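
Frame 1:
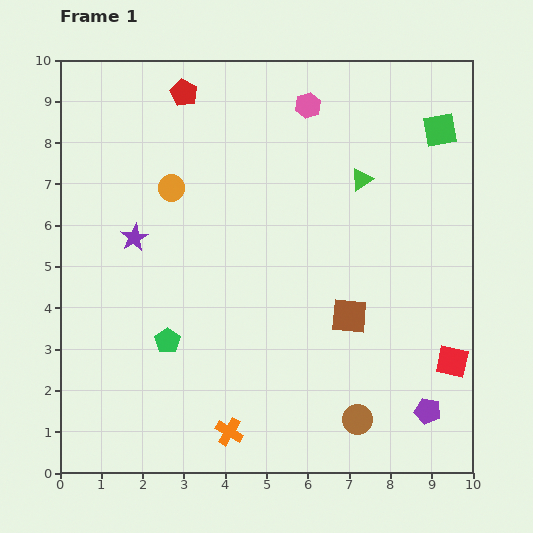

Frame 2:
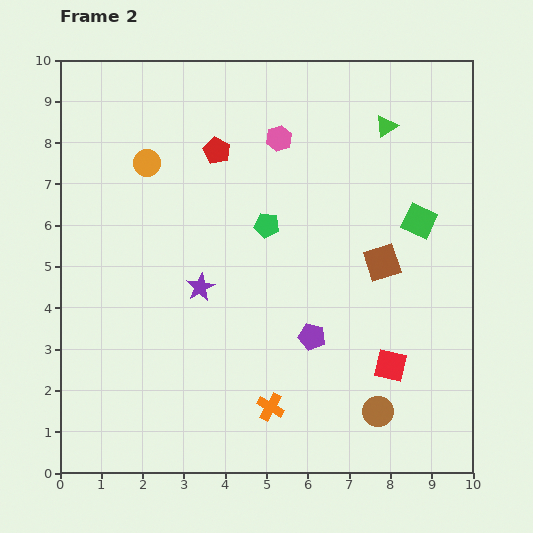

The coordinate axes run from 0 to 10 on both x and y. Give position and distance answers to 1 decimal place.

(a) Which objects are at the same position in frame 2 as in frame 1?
none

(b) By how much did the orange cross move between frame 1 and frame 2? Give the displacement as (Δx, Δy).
(1.0, 0.6)

The orange cross was at (4.1, 1.0) in frame 1 and (5.1, 1.6) in frame 2.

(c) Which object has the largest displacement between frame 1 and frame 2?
the green pentagon

(moved 3.7; next 3.3)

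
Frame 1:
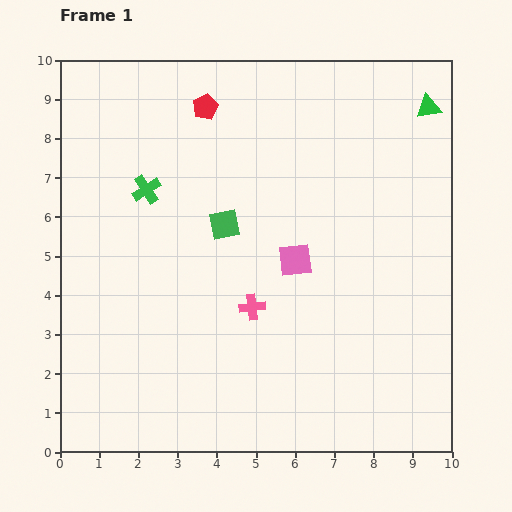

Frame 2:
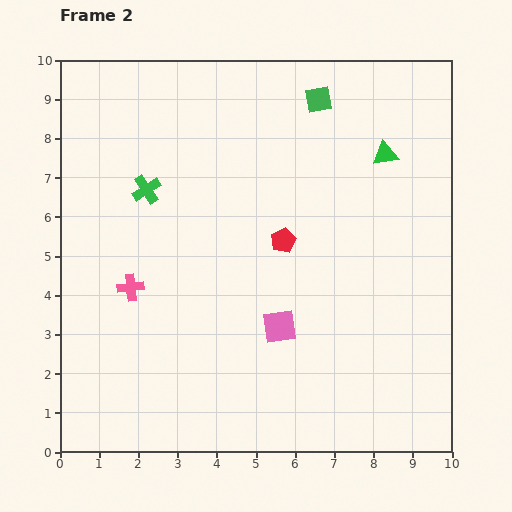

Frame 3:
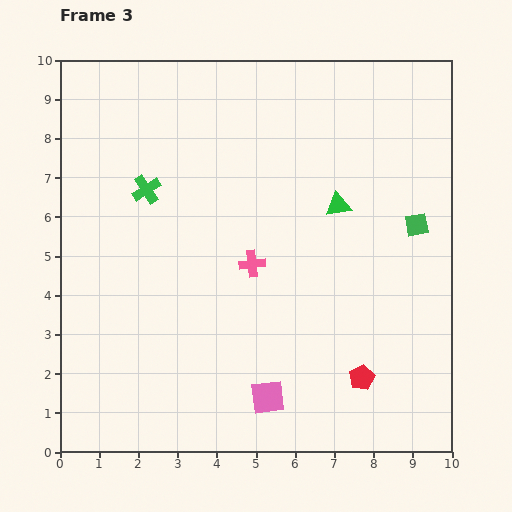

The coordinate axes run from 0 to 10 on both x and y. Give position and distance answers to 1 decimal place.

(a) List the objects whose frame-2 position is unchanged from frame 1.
the green cross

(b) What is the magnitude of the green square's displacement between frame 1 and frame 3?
4.9

The green square moved from (4.2, 5.8) to (9.1, 5.8), a distance of √(4.9² + 0.0²) ≈ 4.9.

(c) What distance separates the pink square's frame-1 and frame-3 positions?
3.6

The pink square moved from (6.0, 4.9) to (5.3, 1.4), a distance of √(0.7² + 3.5²) ≈ 3.6.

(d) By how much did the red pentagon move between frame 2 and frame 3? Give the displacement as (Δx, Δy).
(2.0, -3.5)

The red pentagon was at (5.7, 5.4) in frame 2 and (7.7, 1.9) in frame 3.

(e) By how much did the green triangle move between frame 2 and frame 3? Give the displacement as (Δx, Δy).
(-1.2, -1.3)

The green triangle was at (8.3, 7.6) in frame 2 and (7.1, 6.3) in frame 3.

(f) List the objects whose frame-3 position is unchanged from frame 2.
the green cross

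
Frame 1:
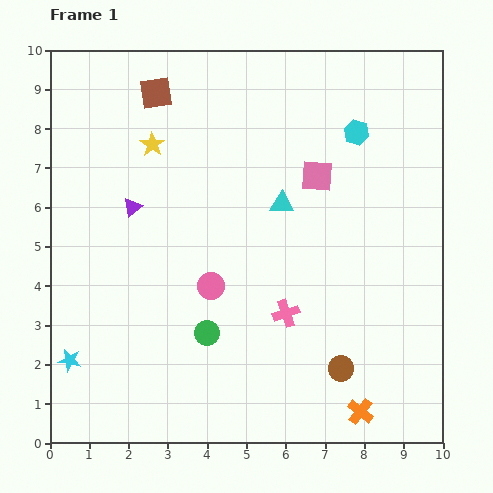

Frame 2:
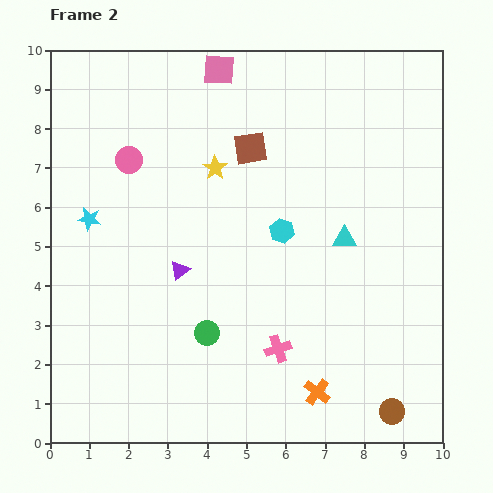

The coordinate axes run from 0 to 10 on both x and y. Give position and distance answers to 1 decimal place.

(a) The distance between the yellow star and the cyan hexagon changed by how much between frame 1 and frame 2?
-2.9

Distance in frame 1: 5.2. Distance in frame 2: 2.3.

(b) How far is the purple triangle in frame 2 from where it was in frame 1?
2.0

The purple triangle moved from (2.1, 6.0) to (3.3, 4.4), a distance of √(1.2² + 1.6²) ≈ 2.0.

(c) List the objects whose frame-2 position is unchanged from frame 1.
the green circle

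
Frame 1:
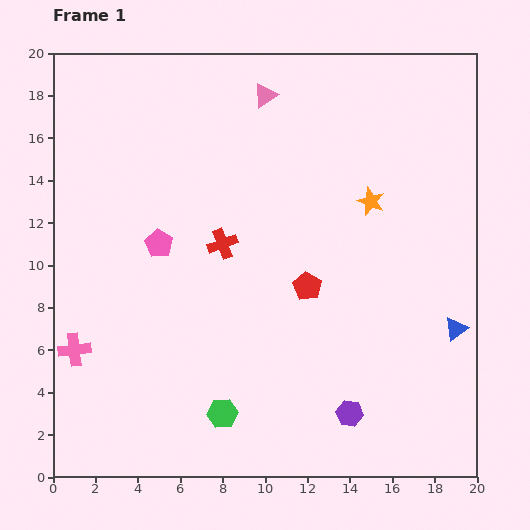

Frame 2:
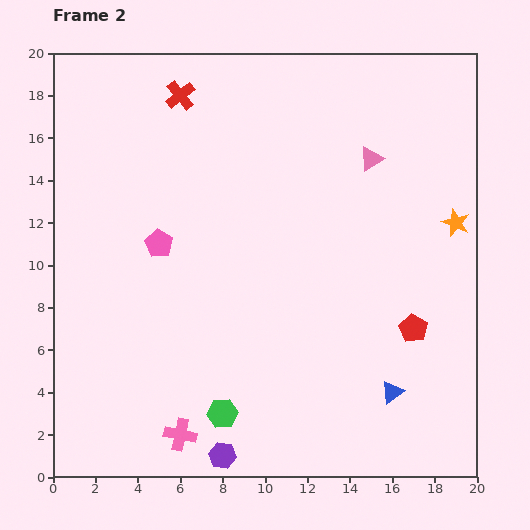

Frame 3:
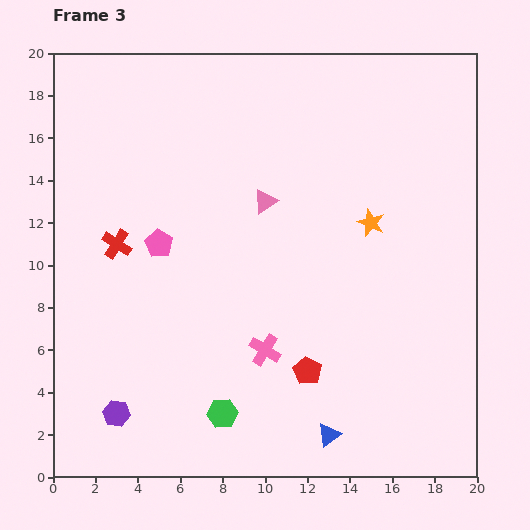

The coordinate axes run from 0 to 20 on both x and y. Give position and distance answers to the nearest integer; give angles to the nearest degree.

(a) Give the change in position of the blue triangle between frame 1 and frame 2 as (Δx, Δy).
(-3, -3)

The blue triangle was at (19, 7) in frame 1 and (16, 4) in frame 2.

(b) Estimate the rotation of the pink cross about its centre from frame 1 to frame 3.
38° clockwise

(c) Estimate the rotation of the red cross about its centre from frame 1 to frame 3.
37° counter-clockwise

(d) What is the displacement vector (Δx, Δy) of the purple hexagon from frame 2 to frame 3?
(-5, 2)

The purple hexagon was at (8, 1) in frame 2 and (3, 3) in frame 3.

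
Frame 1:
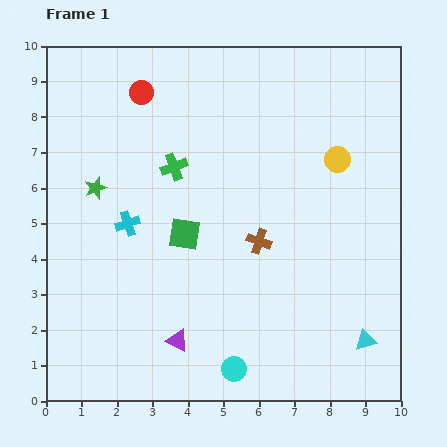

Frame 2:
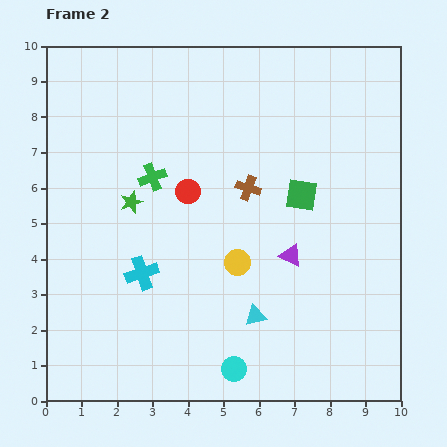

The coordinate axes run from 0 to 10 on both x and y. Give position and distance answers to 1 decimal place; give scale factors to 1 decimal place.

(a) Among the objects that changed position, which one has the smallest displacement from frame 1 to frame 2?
the green cross

(moved 0.7)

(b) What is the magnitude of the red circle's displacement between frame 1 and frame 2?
3.1

The red circle moved from (2.7, 8.7) to (4.0, 5.9), a distance of √(1.3² + 2.8²) ≈ 3.1.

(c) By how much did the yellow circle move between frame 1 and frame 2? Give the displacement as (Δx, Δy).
(-2.8, -2.9)

The yellow circle was at (8.2, 6.8) in frame 1 and (5.4, 3.9) in frame 2.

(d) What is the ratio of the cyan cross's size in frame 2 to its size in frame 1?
1.4×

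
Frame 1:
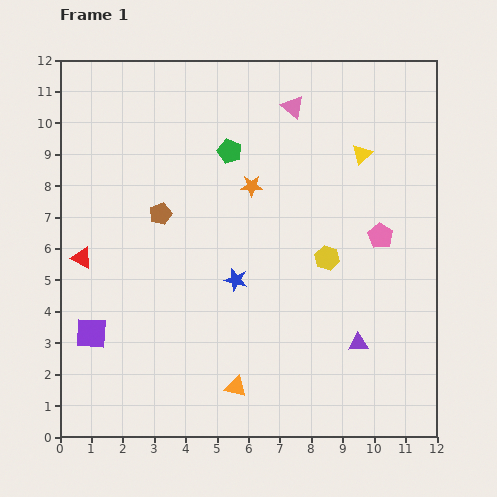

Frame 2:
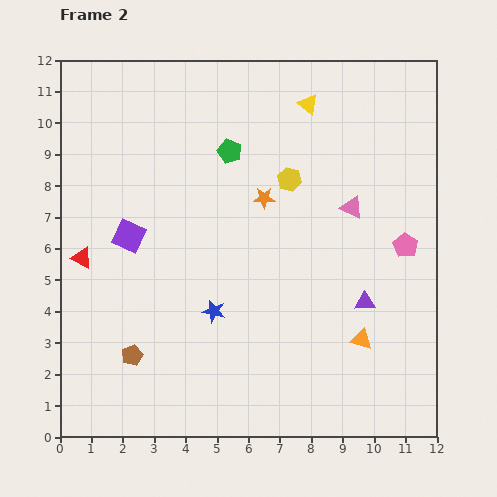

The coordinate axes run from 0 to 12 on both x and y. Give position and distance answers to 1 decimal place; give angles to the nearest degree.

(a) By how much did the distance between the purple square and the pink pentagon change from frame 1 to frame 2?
-0.9

Distance in frame 1: 9.7. Distance in frame 2: 8.8.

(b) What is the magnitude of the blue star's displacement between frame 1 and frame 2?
1.2

The blue star moved from (5.6, 5.0) to (4.9, 4.0), a distance of √(0.7² + 1.0²) ≈ 1.2.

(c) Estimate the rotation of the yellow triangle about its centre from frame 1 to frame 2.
37° counter-clockwise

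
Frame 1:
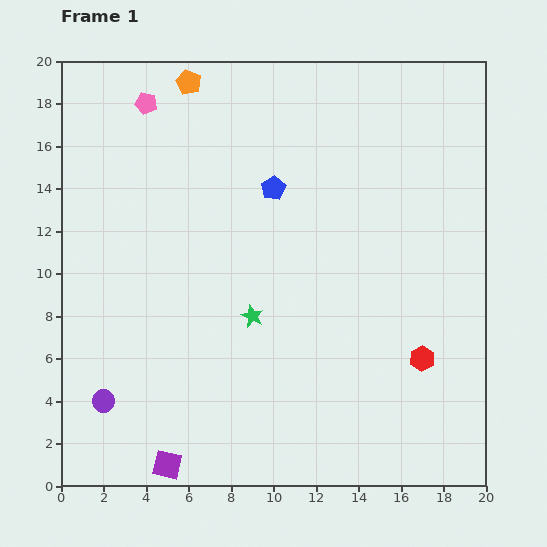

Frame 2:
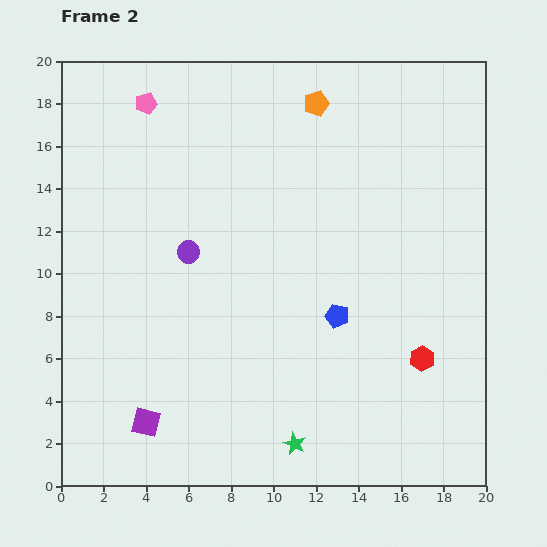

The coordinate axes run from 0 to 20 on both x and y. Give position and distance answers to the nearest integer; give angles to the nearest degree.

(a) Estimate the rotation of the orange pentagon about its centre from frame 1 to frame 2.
30° clockwise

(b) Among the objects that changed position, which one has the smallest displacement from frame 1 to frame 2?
the purple square

(moved 2)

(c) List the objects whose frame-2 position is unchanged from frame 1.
the red hexagon, the pink pentagon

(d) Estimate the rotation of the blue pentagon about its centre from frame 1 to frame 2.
27° counter-clockwise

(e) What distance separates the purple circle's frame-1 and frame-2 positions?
8

The purple circle moved from (2, 4) to (6, 11), a distance of √(4² + 7²) ≈ 8.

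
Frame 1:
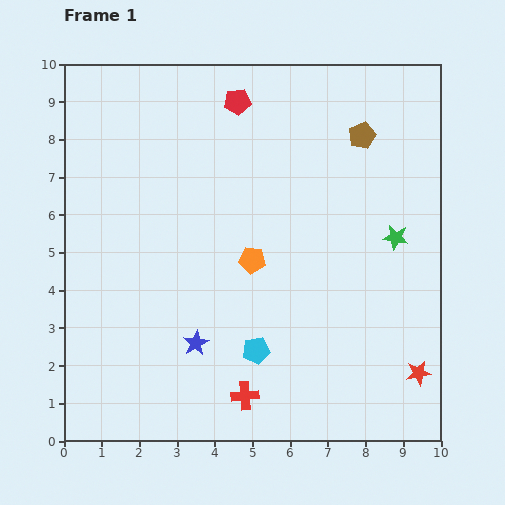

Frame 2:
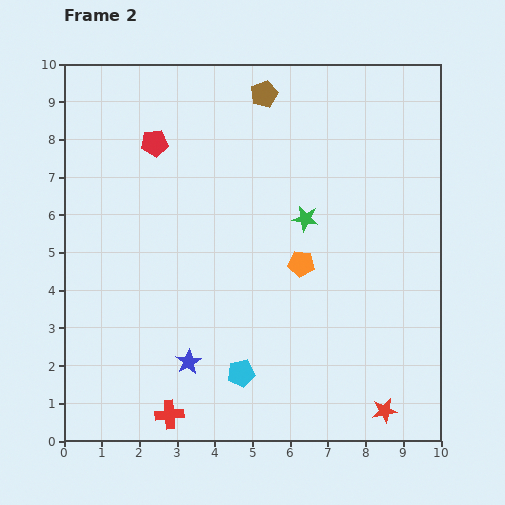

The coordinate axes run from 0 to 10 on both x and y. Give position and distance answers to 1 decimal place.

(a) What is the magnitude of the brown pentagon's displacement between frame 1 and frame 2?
2.8

The brown pentagon moved from (7.9, 8.1) to (5.3, 9.2), a distance of √(2.6² + 1.1²) ≈ 2.8.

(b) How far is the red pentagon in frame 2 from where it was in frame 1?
2.5

The red pentagon moved from (4.6, 9.0) to (2.4, 7.9), a distance of √(2.2² + 1.1²) ≈ 2.5.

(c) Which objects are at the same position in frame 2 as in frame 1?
none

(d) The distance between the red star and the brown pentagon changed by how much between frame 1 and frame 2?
+2.5

Distance in frame 1: 6.5. Distance in frame 2: 9.0.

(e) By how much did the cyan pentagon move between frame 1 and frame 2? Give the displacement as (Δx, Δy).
(-0.4, -0.6)

The cyan pentagon was at (5.1, 2.4) in frame 1 and (4.7, 1.8) in frame 2.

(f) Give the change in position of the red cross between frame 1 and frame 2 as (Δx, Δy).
(-2.0, -0.5)

The red cross was at (4.8, 1.2) in frame 1 and (2.8, 0.7) in frame 2.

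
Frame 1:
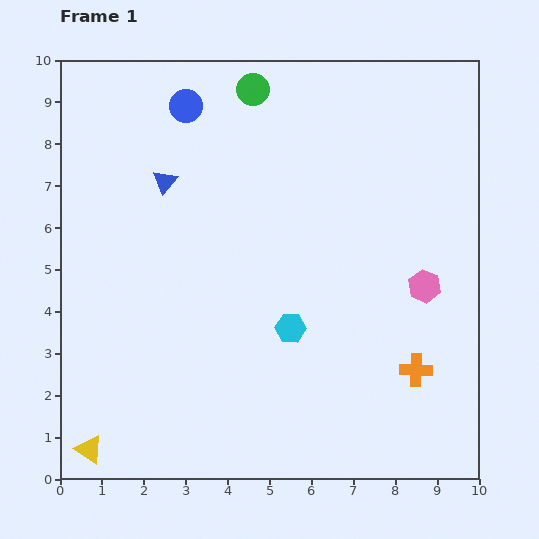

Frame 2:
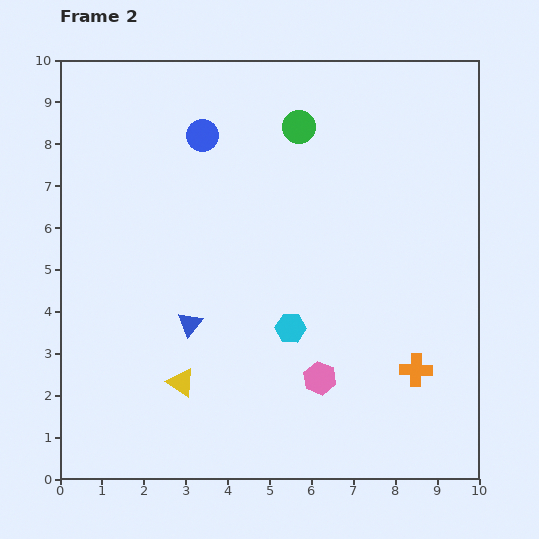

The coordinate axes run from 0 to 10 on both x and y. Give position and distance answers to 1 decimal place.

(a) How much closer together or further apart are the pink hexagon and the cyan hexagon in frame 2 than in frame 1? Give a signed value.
-2.0

Distance in frame 1: 3.4. Distance in frame 2: 1.4.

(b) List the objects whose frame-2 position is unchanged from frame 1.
the orange cross, the cyan hexagon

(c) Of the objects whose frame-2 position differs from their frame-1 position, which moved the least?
the blue circle

(moved 0.8)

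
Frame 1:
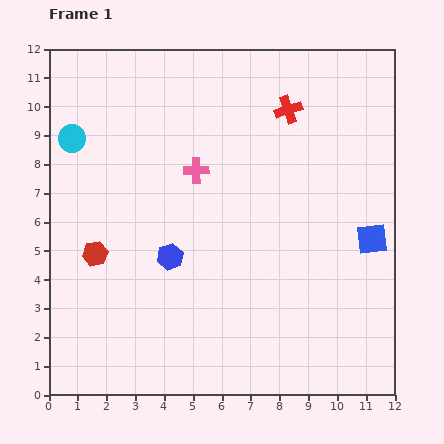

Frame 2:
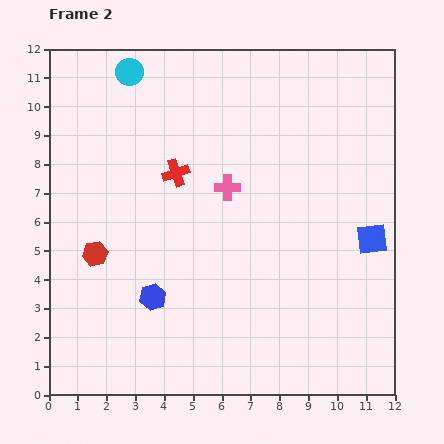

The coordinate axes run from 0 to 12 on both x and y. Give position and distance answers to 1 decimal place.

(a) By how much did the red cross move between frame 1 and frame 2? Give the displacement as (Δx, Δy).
(-3.9, -2.2)

The red cross was at (8.3, 9.9) in frame 1 and (4.4, 7.7) in frame 2.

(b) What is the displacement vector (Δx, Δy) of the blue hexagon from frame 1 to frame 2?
(-0.6, -1.4)

The blue hexagon was at (4.2, 4.8) in frame 1 and (3.6, 3.4) in frame 2.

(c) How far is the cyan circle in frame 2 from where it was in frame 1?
3.0

The cyan circle moved from (0.8, 8.9) to (2.8, 11.2), a distance of √(2.0² + 2.3²) ≈ 3.0.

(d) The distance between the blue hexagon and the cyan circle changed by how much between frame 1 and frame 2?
+2.5

Distance in frame 1: 5.3. Distance in frame 2: 7.8.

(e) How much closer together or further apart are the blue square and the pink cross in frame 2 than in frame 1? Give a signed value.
-1.3

Distance in frame 1: 6.6. Distance in frame 2: 5.3.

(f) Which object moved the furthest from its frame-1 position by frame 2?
the red cross

(moved 4.5; next 3.0)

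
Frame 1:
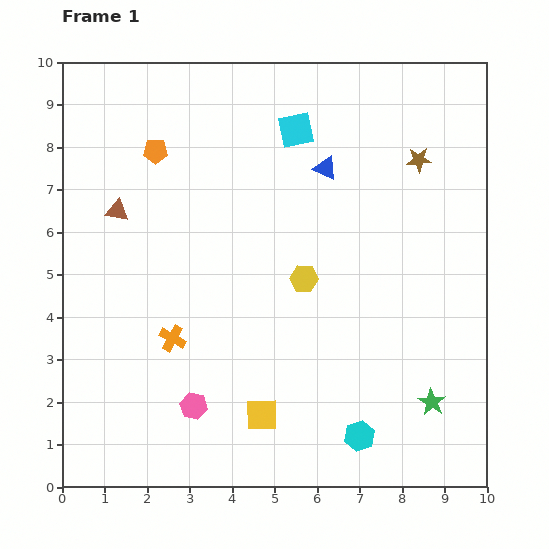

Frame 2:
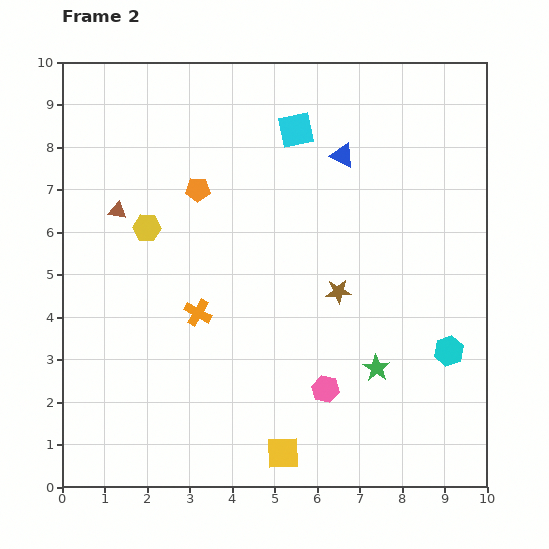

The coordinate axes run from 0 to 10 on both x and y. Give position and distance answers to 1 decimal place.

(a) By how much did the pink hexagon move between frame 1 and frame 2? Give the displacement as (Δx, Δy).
(3.1, 0.4)

The pink hexagon was at (3.1, 1.9) in frame 1 and (6.2, 2.3) in frame 2.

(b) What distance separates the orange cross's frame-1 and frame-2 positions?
0.8

The orange cross moved from (2.6, 3.5) to (3.2, 4.1), a distance of √(0.6² + 0.6²) ≈ 0.8.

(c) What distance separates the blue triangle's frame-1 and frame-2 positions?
0.5

The blue triangle moved from (6.2, 7.5) to (6.6, 7.8), a distance of √(0.4² + 0.3²) ≈ 0.5.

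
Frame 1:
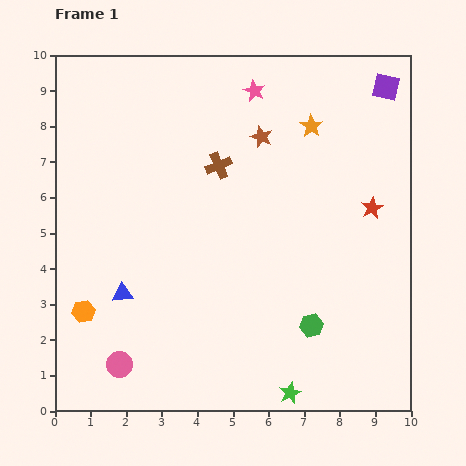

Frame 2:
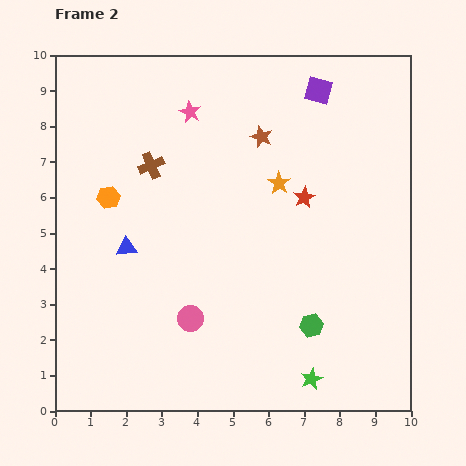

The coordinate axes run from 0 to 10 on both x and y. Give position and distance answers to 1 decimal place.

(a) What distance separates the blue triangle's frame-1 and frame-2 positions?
1.3

The blue triangle moved from (1.9, 3.3) to (2.0, 4.6), a distance of √(0.1² + 1.3²) ≈ 1.3.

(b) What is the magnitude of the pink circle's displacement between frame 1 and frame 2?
2.4

The pink circle moved from (1.8, 1.3) to (3.8, 2.6), a distance of √(2.0² + 1.3²) ≈ 2.4.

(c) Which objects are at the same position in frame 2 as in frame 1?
the green hexagon, the brown star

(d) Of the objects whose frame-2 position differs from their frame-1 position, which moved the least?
the green star

(moved 0.7)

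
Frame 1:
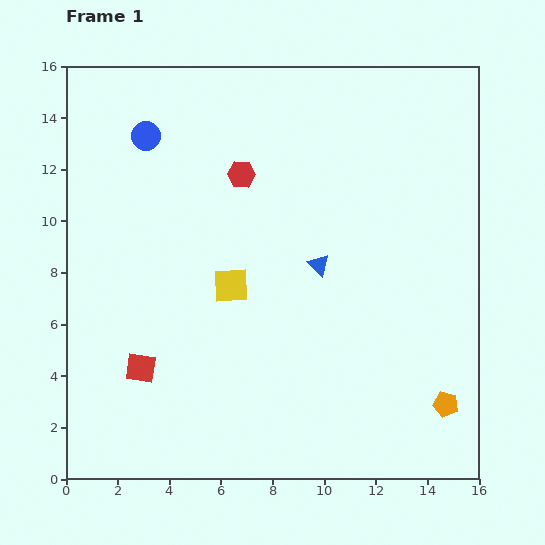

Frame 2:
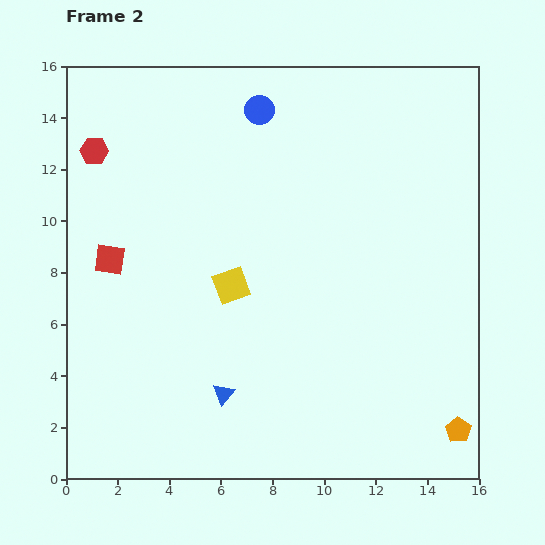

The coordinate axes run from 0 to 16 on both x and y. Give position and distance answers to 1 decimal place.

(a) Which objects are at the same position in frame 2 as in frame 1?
the yellow square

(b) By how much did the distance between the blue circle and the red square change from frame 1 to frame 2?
-0.8

Distance in frame 1: 9.0. Distance in frame 2: 8.2.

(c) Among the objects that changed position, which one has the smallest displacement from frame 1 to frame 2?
the orange pentagon

(moved 1.1)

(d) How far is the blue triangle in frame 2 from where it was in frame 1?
6.2

The blue triangle moved from (9.8, 8.3) to (6.1, 3.3), a distance of √(3.7² + 5.0²) ≈ 6.2.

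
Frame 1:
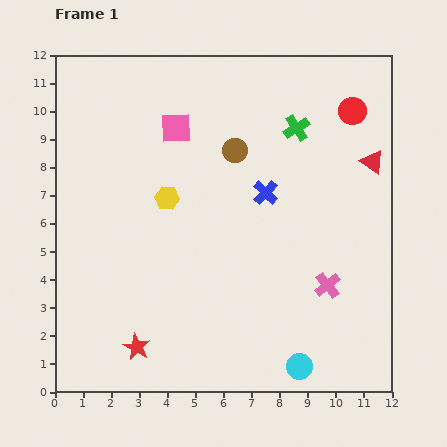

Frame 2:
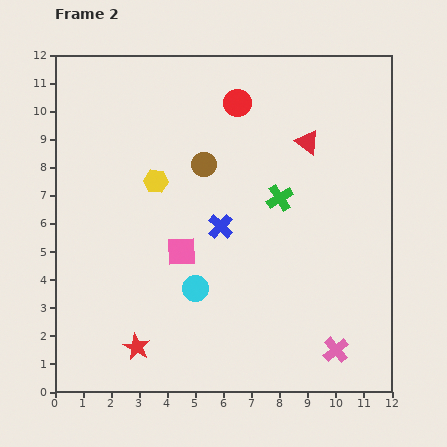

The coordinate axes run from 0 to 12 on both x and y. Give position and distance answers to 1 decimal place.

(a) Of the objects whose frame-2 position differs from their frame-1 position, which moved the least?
the yellow hexagon

(moved 0.7)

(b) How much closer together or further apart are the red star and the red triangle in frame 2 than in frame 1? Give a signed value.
-1.2

Distance in frame 1: 10.7. Distance in frame 2: 9.5.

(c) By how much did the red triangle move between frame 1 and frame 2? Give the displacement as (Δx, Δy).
(-2.3, 0.7)

The red triangle was at (11.3, 8.2) in frame 1 and (9.0, 8.9) in frame 2.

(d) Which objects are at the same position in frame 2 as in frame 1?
the red star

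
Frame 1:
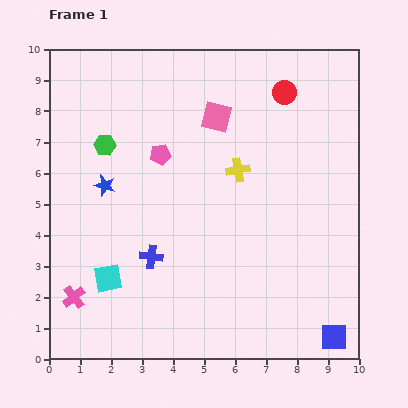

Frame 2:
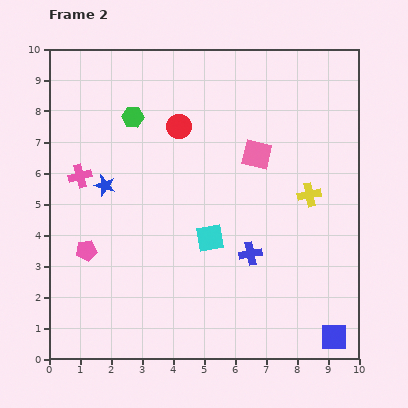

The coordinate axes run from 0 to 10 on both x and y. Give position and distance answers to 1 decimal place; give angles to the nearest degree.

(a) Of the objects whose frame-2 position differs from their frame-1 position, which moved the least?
the green hexagon

(moved 1.3)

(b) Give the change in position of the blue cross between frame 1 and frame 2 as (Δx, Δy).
(3.2, 0.1)

The blue cross was at (3.3, 3.3) in frame 1 and (6.5, 3.4) in frame 2.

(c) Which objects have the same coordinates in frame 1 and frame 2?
the blue square, the blue star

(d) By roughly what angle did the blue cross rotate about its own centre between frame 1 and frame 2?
17° counter-clockwise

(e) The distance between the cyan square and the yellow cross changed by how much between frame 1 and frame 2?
-2.0

Distance in frame 1: 5.5. Distance in frame 2: 3.5.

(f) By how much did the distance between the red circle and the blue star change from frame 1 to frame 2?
-3.4

Distance in frame 1: 6.5. Distance in frame 2: 3.1.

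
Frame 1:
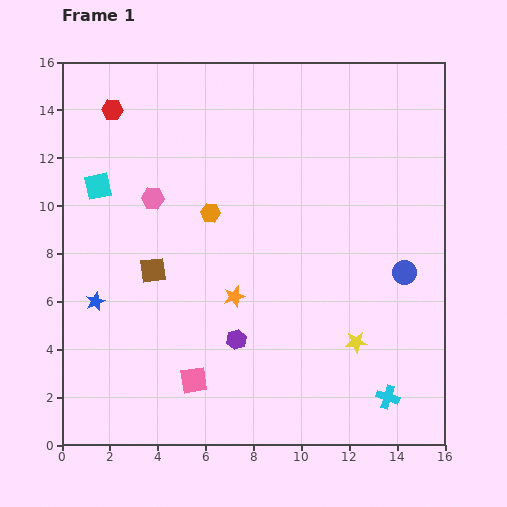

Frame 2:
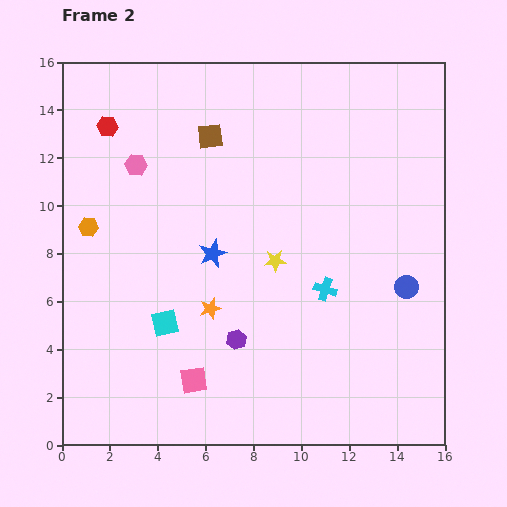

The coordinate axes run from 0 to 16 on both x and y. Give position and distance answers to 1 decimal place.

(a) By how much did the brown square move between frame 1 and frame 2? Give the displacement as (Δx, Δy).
(2.4, 5.6)

The brown square was at (3.8, 7.3) in frame 1 and (6.2, 12.9) in frame 2.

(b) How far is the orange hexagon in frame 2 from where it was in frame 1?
5.1

The orange hexagon moved from (6.2, 9.7) to (1.1, 9.1), a distance of √(5.1² + 0.6²) ≈ 5.1.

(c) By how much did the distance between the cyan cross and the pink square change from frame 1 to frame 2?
-1.4

Distance in frame 1: 8.1. Distance in frame 2: 6.7.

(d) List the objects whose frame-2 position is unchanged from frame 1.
the pink square, the purple hexagon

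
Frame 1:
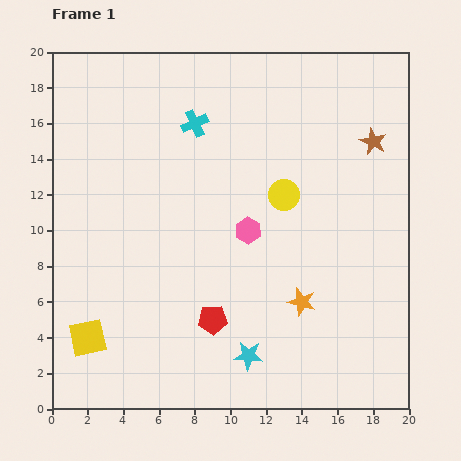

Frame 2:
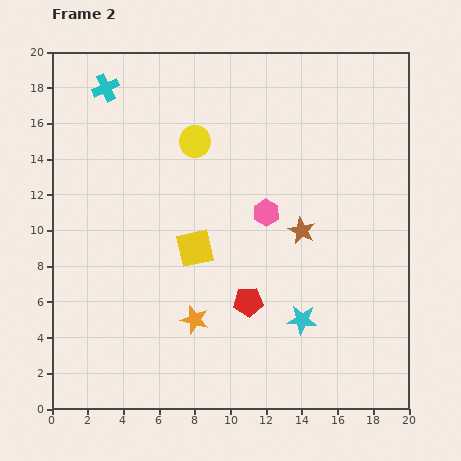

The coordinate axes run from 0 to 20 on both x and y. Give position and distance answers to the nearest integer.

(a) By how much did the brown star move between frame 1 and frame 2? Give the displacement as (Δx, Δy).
(-4, -5)

The brown star was at (18, 15) in frame 1 and (14, 10) in frame 2.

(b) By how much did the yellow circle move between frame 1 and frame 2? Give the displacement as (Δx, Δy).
(-5, 3)

The yellow circle was at (13, 12) in frame 1 and (8, 15) in frame 2.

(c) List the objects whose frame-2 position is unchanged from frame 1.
none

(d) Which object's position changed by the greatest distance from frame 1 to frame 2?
the yellow square

(moved 8; next 6)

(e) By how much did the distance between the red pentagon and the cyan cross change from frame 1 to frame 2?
+3

Distance in frame 1: 11. Distance in frame 2: 14.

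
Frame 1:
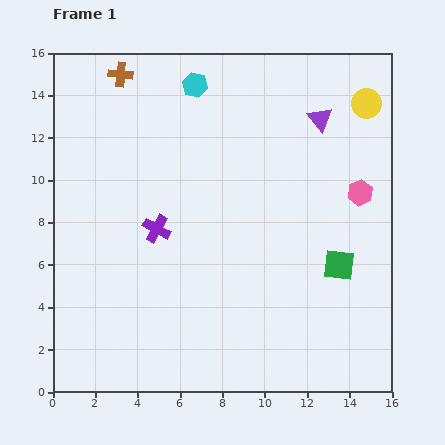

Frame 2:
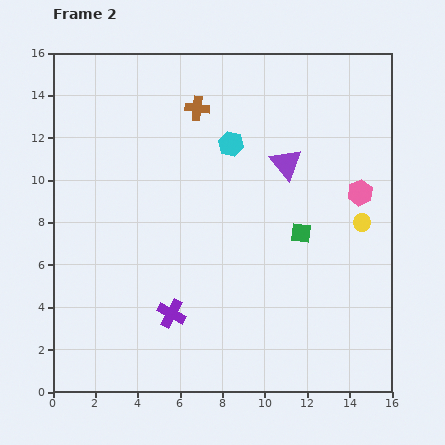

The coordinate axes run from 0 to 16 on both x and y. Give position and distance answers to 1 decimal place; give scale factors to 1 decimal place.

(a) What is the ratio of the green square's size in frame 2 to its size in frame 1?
0.7×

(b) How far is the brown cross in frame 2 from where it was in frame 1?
3.9

The brown cross moved from (3.2, 15.0) to (6.8, 13.4), a distance of √(3.6² + 1.6²) ≈ 3.9.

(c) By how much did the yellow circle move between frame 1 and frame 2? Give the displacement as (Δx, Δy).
(-0.2, -5.6)

The yellow circle was at (14.8, 13.6) in frame 1 and (14.6, 8.0) in frame 2.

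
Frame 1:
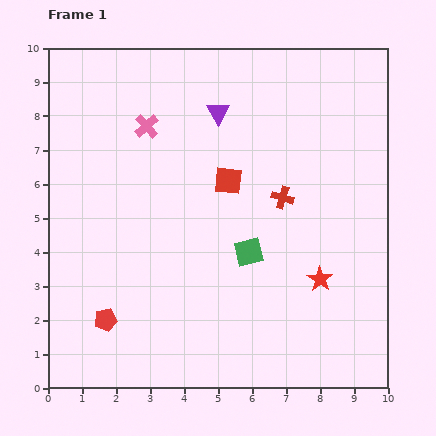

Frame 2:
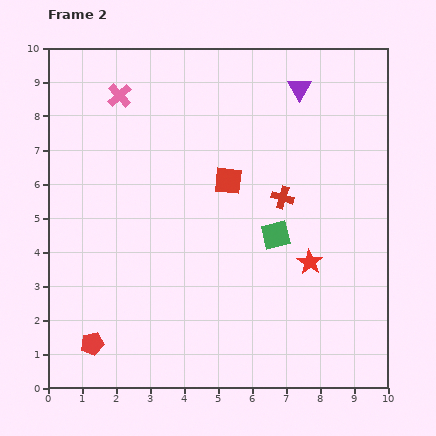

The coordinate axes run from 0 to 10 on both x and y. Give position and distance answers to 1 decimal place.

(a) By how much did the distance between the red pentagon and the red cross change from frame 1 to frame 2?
+0.8

Distance in frame 1: 6.3. Distance in frame 2: 7.1.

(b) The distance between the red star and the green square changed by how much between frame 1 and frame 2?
-0.9

Distance in frame 1: 2.2. Distance in frame 2: 1.3.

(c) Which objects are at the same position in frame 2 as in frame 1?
the red square, the red cross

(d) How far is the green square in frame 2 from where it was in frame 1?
0.9

The green square moved from (5.9, 4.0) to (6.7, 4.5), a distance of √(0.8² + 0.5²) ≈ 0.9.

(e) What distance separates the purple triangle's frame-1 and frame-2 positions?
2.5

The purple triangle moved from (5.0, 8.1) to (7.4, 8.8), a distance of √(2.4² + 0.7²) ≈ 2.5.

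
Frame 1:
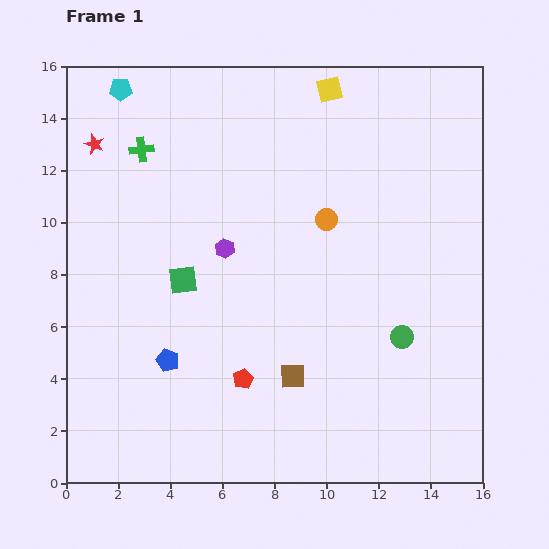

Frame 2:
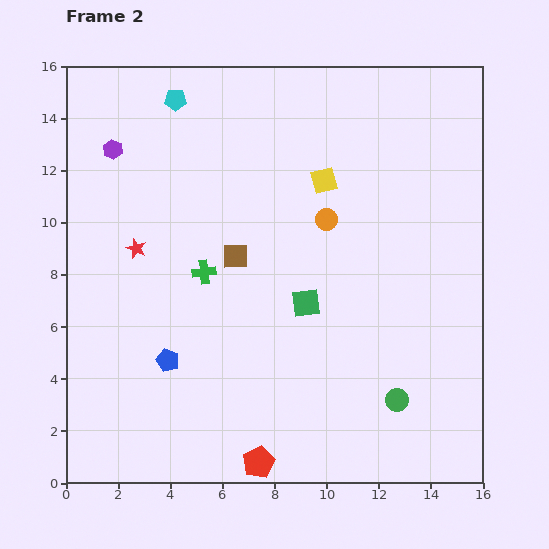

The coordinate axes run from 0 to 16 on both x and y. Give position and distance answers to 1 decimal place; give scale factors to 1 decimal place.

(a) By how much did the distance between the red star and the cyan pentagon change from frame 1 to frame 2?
+3.6

Distance in frame 1: 2.3. Distance in frame 2: 5.9.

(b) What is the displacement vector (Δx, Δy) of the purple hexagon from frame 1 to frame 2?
(-4.3, 3.8)

The purple hexagon was at (6.1, 9.0) in frame 1 and (1.8, 12.8) in frame 2.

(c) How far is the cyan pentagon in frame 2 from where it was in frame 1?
2.1

The cyan pentagon moved from (2.1, 15.1) to (4.2, 14.7), a distance of √(2.1² + 0.4²) ≈ 2.1.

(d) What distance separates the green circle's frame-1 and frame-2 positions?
2.4

The green circle moved from (12.9, 5.6) to (12.7, 3.2), a distance of √(0.2² + 2.4²) ≈ 2.4.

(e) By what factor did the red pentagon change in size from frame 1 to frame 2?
1.6×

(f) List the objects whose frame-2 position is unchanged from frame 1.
the blue pentagon, the orange circle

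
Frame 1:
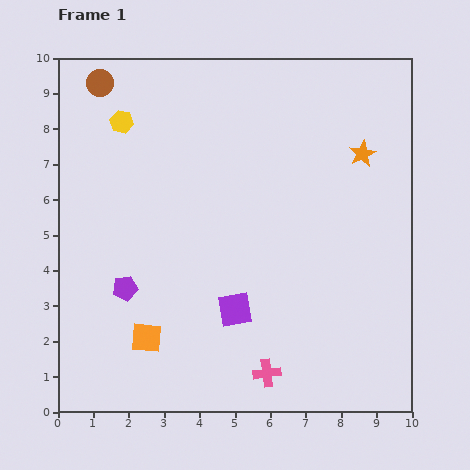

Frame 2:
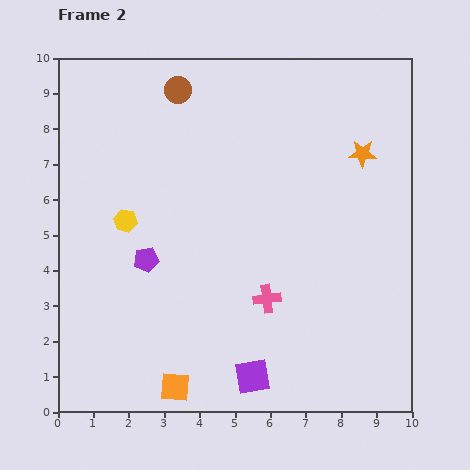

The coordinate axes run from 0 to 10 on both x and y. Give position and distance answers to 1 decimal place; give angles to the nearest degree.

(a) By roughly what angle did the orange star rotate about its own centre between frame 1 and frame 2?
29° clockwise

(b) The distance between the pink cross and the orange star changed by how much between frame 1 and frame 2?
-1.9

Distance in frame 1: 6.8. Distance in frame 2: 4.9.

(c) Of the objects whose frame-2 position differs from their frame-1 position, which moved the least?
the purple pentagon

(moved 1.0)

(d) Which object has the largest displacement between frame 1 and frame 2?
the yellow hexagon

(moved 2.8; next 2.2)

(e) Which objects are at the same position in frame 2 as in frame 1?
the orange star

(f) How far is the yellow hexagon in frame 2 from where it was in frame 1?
2.8

The yellow hexagon moved from (1.8, 8.2) to (1.9, 5.4), a distance of √(0.1² + 2.8²) ≈ 2.8.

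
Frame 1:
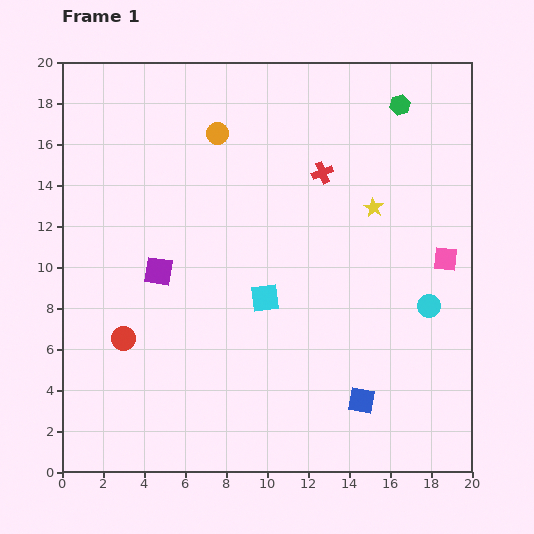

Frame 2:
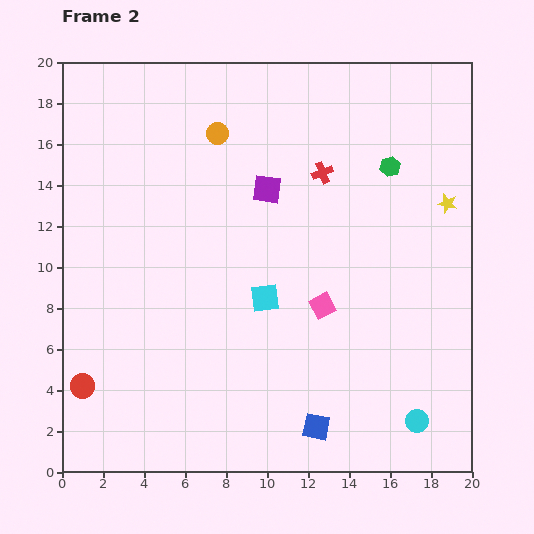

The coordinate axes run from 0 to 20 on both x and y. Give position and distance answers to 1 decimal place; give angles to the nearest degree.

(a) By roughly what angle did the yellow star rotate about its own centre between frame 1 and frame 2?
16° counter-clockwise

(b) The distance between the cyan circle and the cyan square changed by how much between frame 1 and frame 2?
+1.5

Distance in frame 1: 8.0. Distance in frame 2: 9.5.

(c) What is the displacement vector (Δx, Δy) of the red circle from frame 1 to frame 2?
(-2.0, -2.3)

The red circle was at (3.0, 6.5) in frame 1 and (1.0, 4.2) in frame 2.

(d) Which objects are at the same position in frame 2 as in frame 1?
the orange circle, the cyan square, the red cross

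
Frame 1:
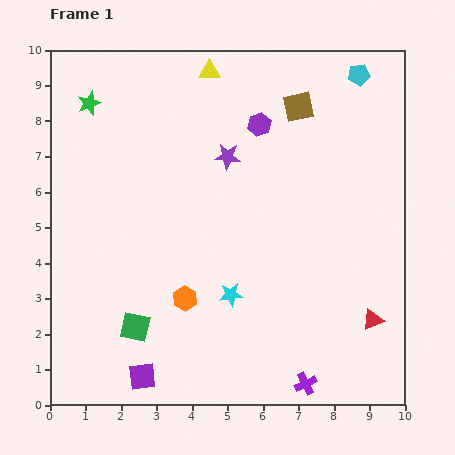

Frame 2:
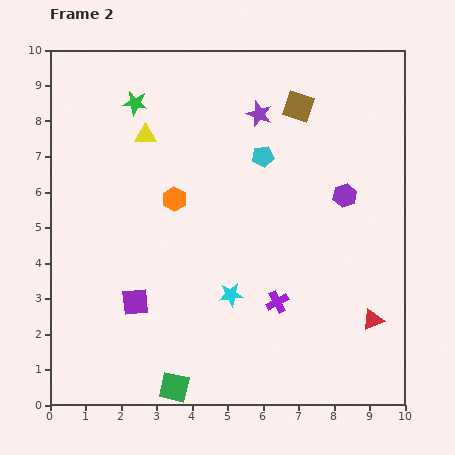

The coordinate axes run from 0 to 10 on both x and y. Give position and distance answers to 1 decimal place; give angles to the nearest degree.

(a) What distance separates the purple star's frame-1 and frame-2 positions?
1.5

The purple star moved from (5.0, 7.0) to (5.9, 8.2), a distance of √(0.9² + 1.2²) ≈ 1.5.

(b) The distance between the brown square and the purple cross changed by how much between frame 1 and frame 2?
-2.3

Distance in frame 1: 7.8. Distance in frame 2: 5.5.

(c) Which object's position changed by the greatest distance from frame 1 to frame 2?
the cyan pentagon

(moved 3.5; next 3.1)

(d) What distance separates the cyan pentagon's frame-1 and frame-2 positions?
3.5

The cyan pentagon moved from (8.7, 9.3) to (6.0, 7.0), a distance of √(2.7² + 2.3²) ≈ 3.5.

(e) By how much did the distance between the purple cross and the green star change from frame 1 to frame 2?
-3.1

Distance in frame 1: 10.0. Distance in frame 2: 6.9.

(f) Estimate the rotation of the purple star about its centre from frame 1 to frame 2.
16° clockwise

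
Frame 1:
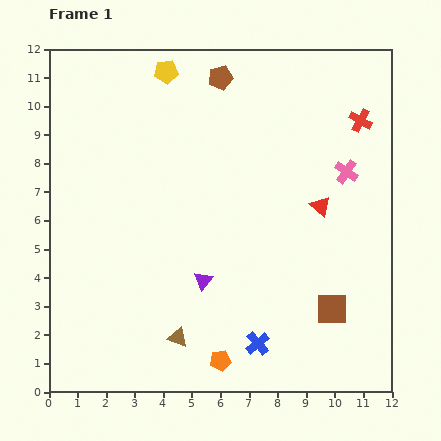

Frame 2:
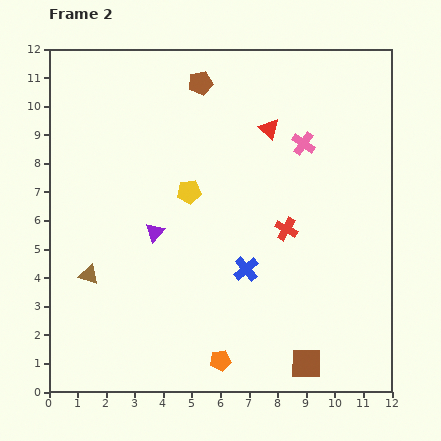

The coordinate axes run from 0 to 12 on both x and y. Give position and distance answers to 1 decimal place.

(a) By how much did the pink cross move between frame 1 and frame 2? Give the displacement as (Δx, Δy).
(-1.5, 1.0)

The pink cross was at (10.4, 7.7) in frame 1 and (8.9, 8.7) in frame 2.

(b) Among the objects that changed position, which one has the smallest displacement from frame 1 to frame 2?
the brown pentagon

(moved 0.7)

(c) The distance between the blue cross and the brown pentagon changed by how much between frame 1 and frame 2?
-2.7

Distance in frame 1: 9.4. Distance in frame 2: 6.7.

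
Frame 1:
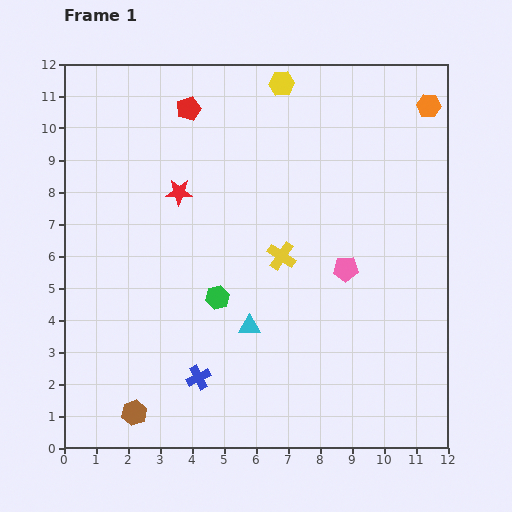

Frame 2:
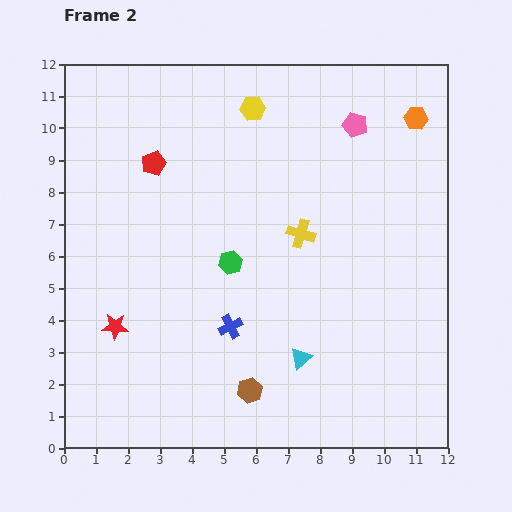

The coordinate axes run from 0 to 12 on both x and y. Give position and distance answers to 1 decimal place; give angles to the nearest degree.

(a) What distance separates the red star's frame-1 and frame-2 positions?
4.7

The red star moved from (3.6, 8.0) to (1.6, 3.8), a distance of √(2.0² + 4.2²) ≈ 4.7.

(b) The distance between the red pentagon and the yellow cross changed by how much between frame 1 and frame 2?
-0.3

Distance in frame 1: 5.4. Distance in frame 2: 5.1.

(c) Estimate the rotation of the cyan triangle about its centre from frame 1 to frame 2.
43° counter-clockwise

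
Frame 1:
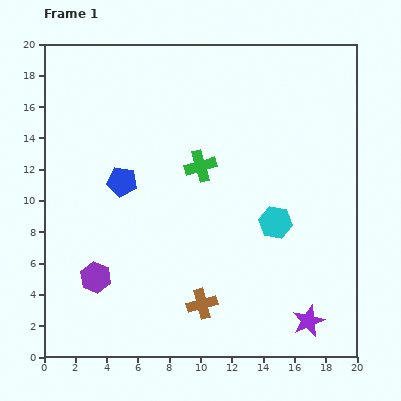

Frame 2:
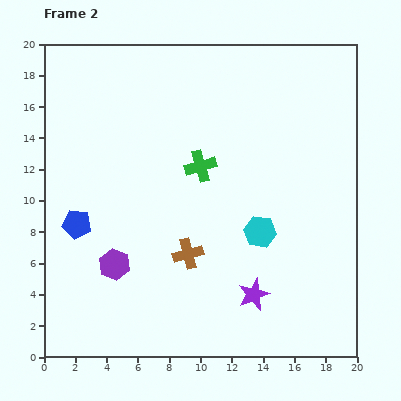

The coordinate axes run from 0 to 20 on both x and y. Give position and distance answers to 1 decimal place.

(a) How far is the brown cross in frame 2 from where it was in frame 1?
3.3

The brown cross moved from (10.1, 3.4) to (9.2, 6.6), a distance of √(0.9² + 3.2²) ≈ 3.3.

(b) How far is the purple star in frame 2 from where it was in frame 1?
3.9

The purple star moved from (16.9, 2.3) to (13.4, 4.0), a distance of √(3.5² + 1.7²) ≈ 3.9.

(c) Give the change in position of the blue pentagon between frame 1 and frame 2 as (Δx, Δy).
(-2.9, -2.7)

The blue pentagon was at (5.0, 11.2) in frame 1 and (2.1, 8.5) in frame 2.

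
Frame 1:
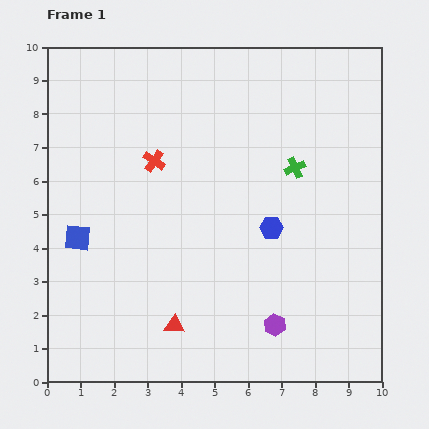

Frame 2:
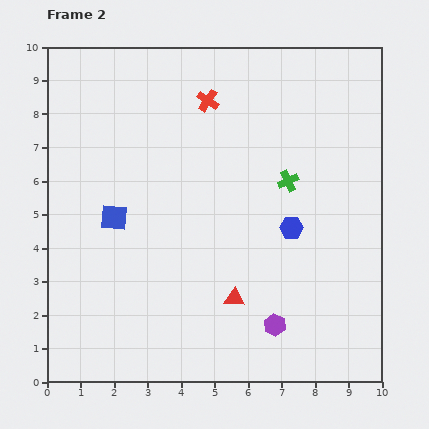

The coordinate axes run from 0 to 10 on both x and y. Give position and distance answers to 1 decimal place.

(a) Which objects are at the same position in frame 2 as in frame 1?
the purple hexagon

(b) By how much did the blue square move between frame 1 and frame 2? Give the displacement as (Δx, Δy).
(1.1, 0.6)

The blue square was at (0.9, 4.3) in frame 1 and (2.0, 4.9) in frame 2.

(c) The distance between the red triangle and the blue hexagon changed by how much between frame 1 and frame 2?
-1.4

Distance in frame 1: 4.1. Distance in frame 2: 2.7.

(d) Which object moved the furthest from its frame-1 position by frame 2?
the red cross

(moved 2.4; next 2.0)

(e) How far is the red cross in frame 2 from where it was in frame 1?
2.4

The red cross moved from (3.2, 6.6) to (4.8, 8.4), a distance of √(1.6² + 1.8²) ≈ 2.4.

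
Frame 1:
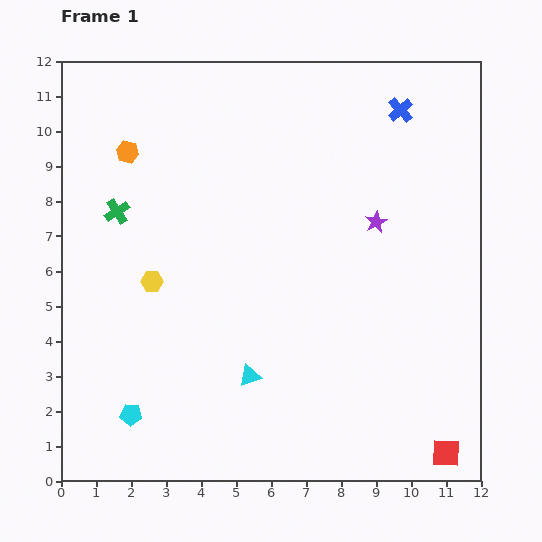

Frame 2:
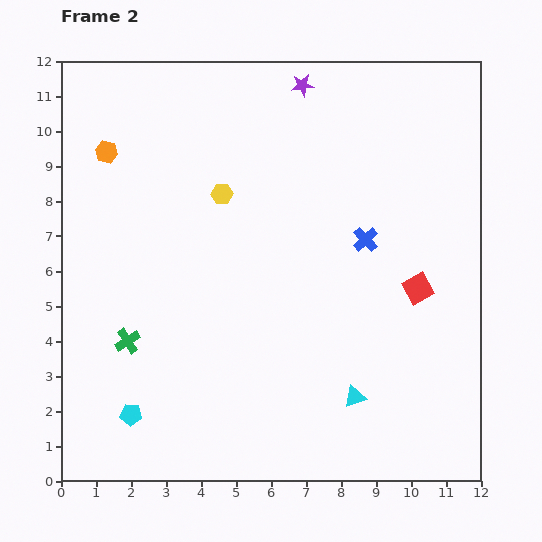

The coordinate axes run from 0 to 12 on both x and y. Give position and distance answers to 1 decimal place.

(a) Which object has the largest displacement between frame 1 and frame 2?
the red square

(moved 4.8; next 4.4)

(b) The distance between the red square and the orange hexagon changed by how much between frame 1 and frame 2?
-2.8

Distance in frame 1: 12.5. Distance in frame 2: 9.7.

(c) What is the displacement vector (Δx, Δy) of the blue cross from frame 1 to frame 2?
(-1.0, -3.7)

The blue cross was at (9.7, 10.6) in frame 1 and (8.7, 6.9) in frame 2.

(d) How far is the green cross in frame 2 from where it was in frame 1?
3.7

The green cross moved from (1.6, 7.7) to (1.9, 4.0), a distance of √(0.3² + 3.7²) ≈ 3.7.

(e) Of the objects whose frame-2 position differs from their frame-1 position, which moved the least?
the orange hexagon

(moved 0.6)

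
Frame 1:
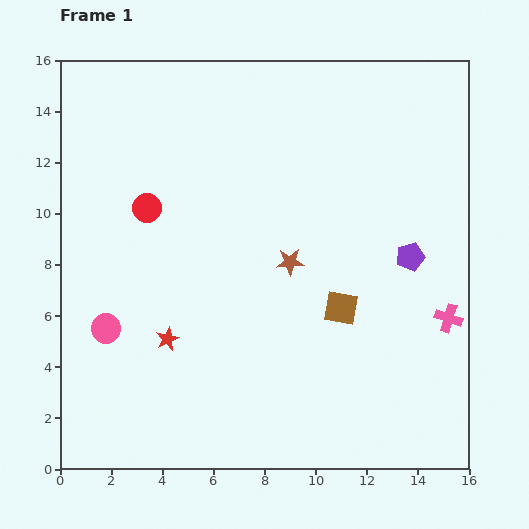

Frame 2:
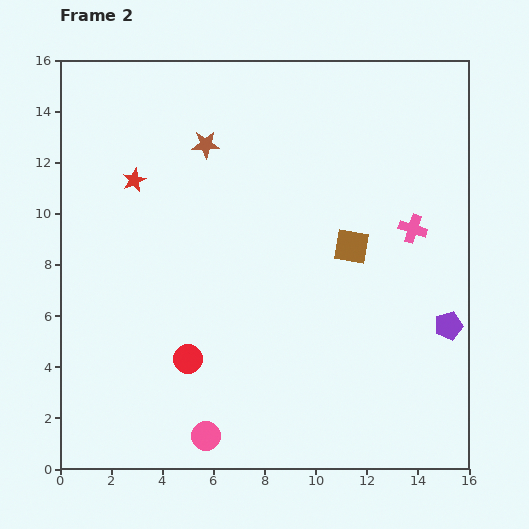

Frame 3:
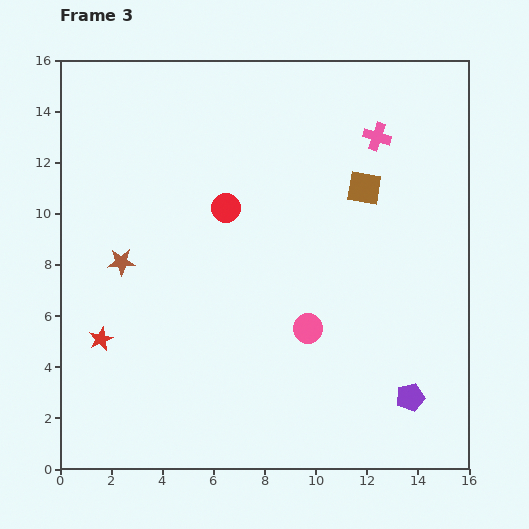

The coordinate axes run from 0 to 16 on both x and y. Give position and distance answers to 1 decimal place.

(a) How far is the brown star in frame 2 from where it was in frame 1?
5.7

The brown star moved from (9.0, 8.1) to (5.7, 12.7), a distance of √(3.3² + 4.6²) ≈ 5.7.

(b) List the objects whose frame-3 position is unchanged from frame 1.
none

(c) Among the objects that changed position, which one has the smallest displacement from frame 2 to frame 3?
the brown square

(moved 2.4)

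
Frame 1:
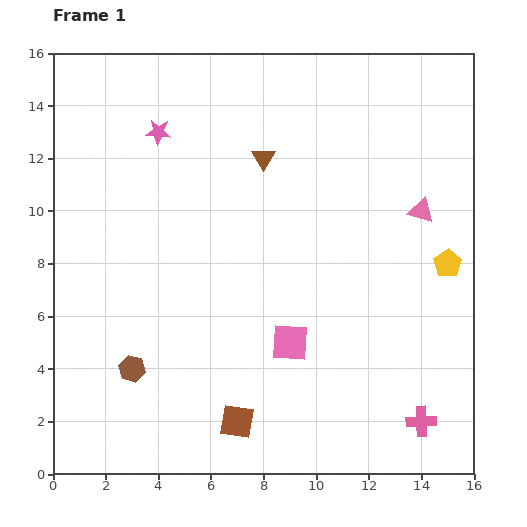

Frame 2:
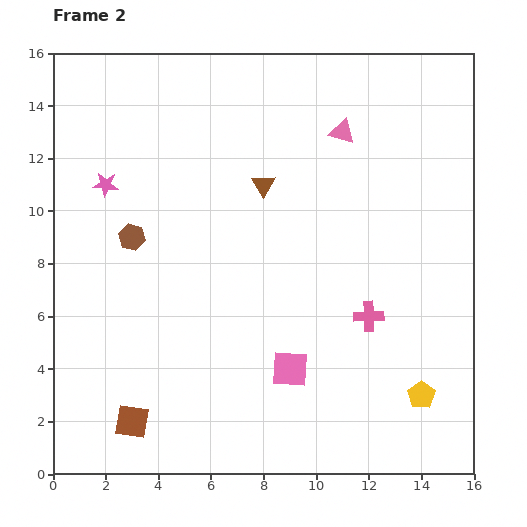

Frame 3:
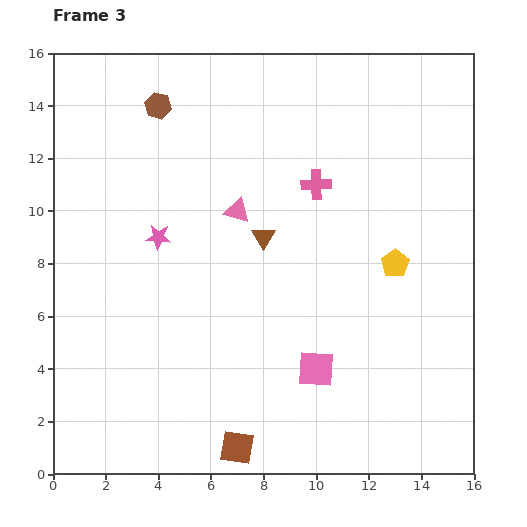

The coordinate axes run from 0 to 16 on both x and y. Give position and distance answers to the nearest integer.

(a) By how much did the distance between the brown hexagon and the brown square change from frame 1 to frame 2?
+3

Distance in frame 1: 4. Distance in frame 2: 7.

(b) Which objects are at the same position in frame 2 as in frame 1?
none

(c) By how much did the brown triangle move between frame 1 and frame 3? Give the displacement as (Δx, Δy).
(0, -3)

The brown triangle was at (8, 12) in frame 1 and (8, 9) in frame 3.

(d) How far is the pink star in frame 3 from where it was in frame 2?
3

The pink star moved from (2, 11) to (4, 9), a distance of √(2² + 2²) ≈ 3.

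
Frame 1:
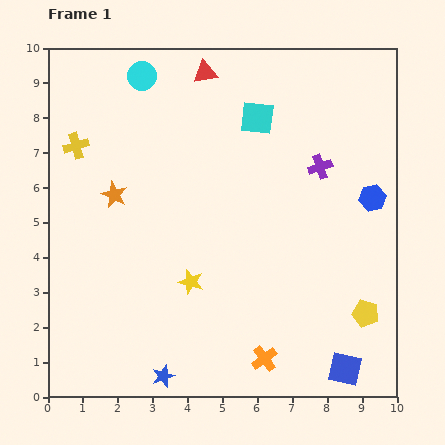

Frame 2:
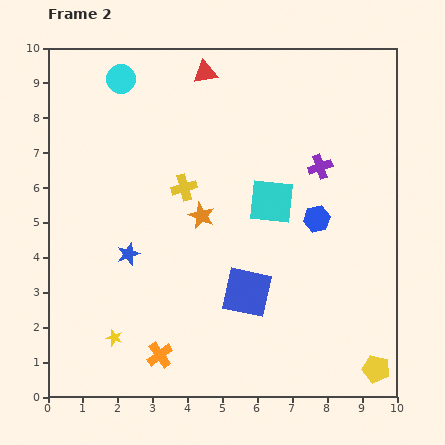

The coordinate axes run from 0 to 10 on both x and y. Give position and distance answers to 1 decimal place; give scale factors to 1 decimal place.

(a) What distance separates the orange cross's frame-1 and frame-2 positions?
3.0

The orange cross moved from (6.2, 1.1) to (3.2, 1.2), a distance of √(3.0² + 0.1²) ≈ 3.0.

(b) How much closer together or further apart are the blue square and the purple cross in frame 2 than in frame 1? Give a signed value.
-1.6

Distance in frame 1: 5.8. Distance in frame 2: 4.2.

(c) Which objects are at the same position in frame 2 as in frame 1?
the red triangle, the purple cross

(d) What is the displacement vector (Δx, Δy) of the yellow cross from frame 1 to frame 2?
(3.1, -1.2)

The yellow cross was at (0.8, 7.2) in frame 1 and (3.9, 6.0) in frame 2.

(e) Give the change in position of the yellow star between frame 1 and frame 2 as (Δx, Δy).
(-2.2, -1.6)

The yellow star was at (4.1, 3.3) in frame 1 and (1.9, 1.7) in frame 2.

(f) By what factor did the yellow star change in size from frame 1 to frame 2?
0.7×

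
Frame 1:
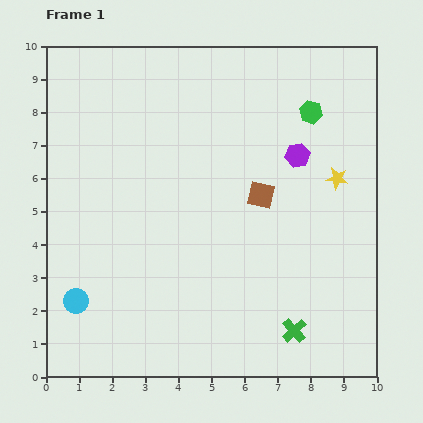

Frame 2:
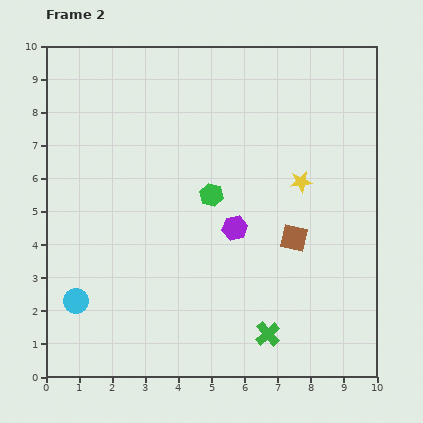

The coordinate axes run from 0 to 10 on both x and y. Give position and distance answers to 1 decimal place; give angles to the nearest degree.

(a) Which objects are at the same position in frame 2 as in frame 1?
the cyan circle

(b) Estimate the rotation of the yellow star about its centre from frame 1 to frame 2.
16° counter-clockwise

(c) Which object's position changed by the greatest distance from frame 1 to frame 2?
the green hexagon

(moved 3.9; next 2.9)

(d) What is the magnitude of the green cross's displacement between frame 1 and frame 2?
0.8

The green cross moved from (7.5, 1.4) to (6.7, 1.3), a distance of √(0.8² + 0.1²) ≈ 0.8.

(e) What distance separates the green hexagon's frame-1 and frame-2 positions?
3.9

The green hexagon moved from (8.0, 8.0) to (5.0, 5.5), a distance of √(3.0² + 2.5²) ≈ 3.9.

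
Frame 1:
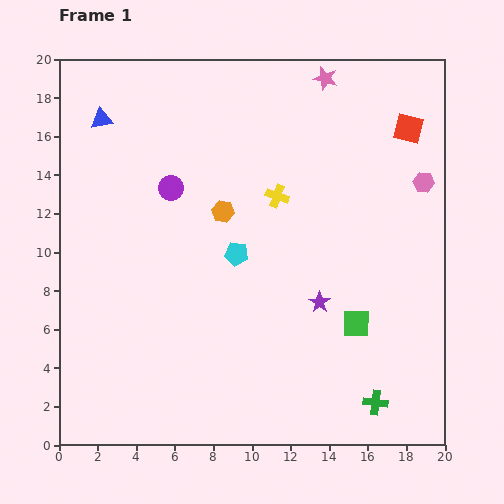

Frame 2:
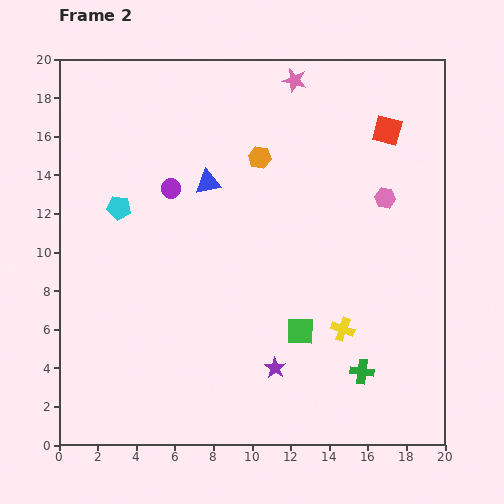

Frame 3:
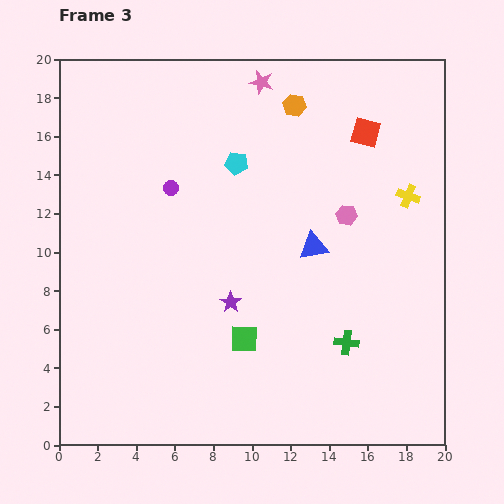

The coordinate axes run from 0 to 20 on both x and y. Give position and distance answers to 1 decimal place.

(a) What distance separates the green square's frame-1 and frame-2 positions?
2.9

The green square moved from (15.4, 6.3) to (12.5, 5.9), a distance of √(2.9² + 0.4²) ≈ 2.9.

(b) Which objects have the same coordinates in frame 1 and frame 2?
the purple circle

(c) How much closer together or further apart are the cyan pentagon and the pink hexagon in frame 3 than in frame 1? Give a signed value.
-4.1

Distance in frame 1: 10.4. Distance in frame 3: 6.3.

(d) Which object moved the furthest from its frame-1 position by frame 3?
the blue triangle

(moved 12.8; next 6.8)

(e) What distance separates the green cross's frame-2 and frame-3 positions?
1.7

The green cross moved from (15.7, 3.8) to (14.9, 5.3), a distance of √(0.8² + 1.5²) ≈ 1.7.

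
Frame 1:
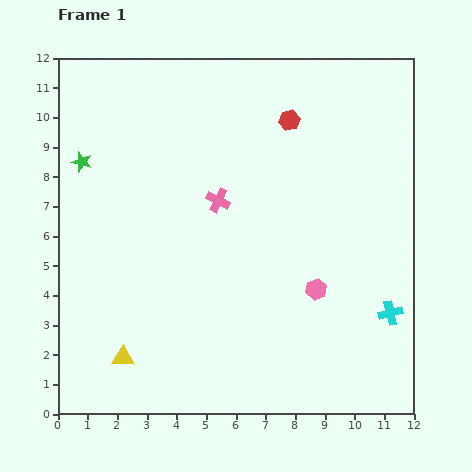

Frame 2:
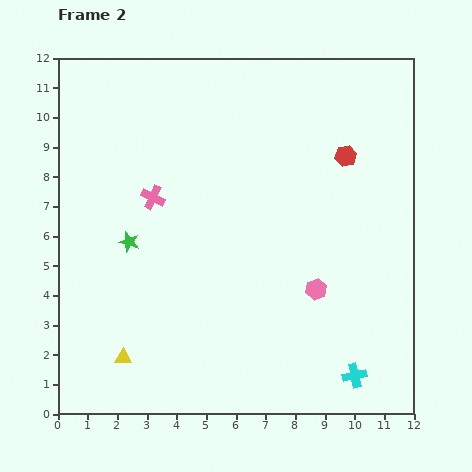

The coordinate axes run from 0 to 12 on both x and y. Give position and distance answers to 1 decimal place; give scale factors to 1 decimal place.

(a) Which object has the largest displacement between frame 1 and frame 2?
the green star

(moved 3.1; next 2.4)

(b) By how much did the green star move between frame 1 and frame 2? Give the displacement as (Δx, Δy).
(1.6, -2.7)

The green star was at (0.8, 8.5) in frame 1 and (2.4, 5.8) in frame 2.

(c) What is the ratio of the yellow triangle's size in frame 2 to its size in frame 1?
0.8×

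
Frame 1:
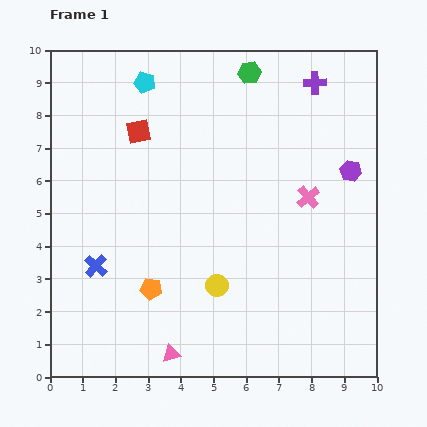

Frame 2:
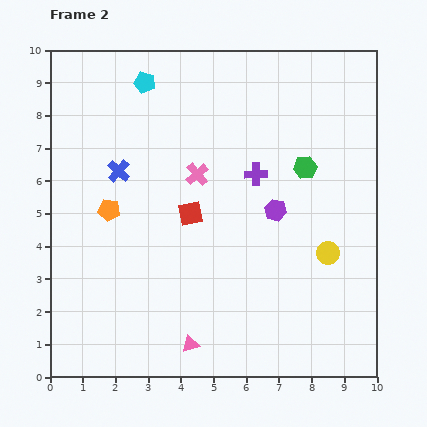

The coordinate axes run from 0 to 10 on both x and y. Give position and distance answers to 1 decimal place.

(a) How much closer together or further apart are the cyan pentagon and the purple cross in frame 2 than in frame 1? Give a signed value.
-0.8

Distance in frame 1: 5.2. Distance in frame 2: 4.4.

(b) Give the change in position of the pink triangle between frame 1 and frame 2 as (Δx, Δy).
(0.6, 0.3)

The pink triangle was at (3.7, 0.7) in frame 1 and (4.3, 1.0) in frame 2.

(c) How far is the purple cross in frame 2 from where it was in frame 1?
3.3

The purple cross moved from (8.1, 9.0) to (6.3, 6.2), a distance of √(1.8² + 2.8²) ≈ 3.3.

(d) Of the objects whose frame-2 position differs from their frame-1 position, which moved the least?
the pink triangle

(moved 0.7)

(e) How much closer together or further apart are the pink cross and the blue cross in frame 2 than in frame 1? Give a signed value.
-4.4

Distance in frame 1: 6.8. Distance in frame 2: 2.4.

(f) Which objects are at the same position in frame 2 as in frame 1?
the cyan pentagon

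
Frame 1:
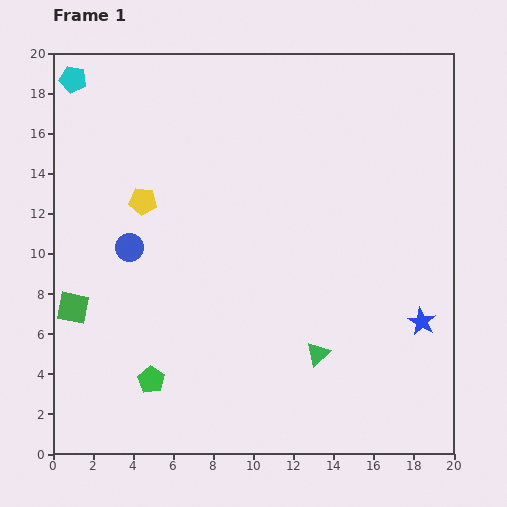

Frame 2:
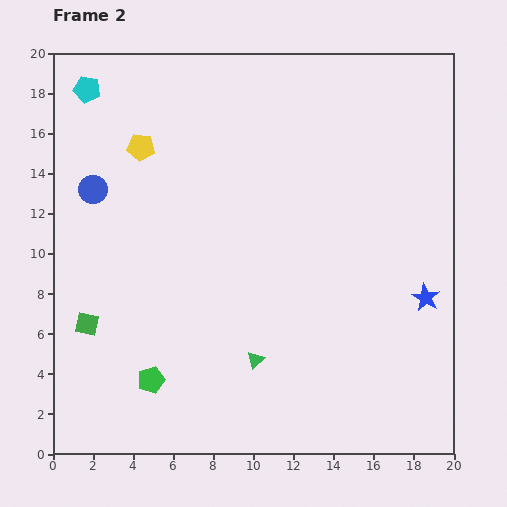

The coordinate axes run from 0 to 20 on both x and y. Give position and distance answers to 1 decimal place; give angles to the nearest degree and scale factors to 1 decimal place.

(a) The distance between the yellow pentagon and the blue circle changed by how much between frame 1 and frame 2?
+0.8

Distance in frame 1: 2.4. Distance in frame 2: 3.2.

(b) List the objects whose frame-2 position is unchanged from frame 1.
the green pentagon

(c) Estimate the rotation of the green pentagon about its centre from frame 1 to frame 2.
22° clockwise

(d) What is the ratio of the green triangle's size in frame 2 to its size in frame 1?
0.7×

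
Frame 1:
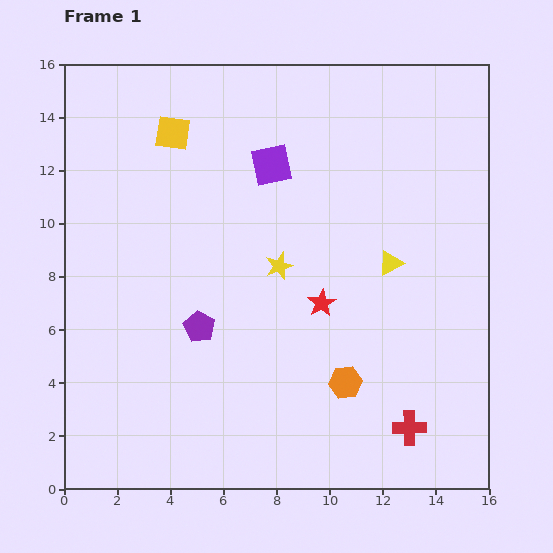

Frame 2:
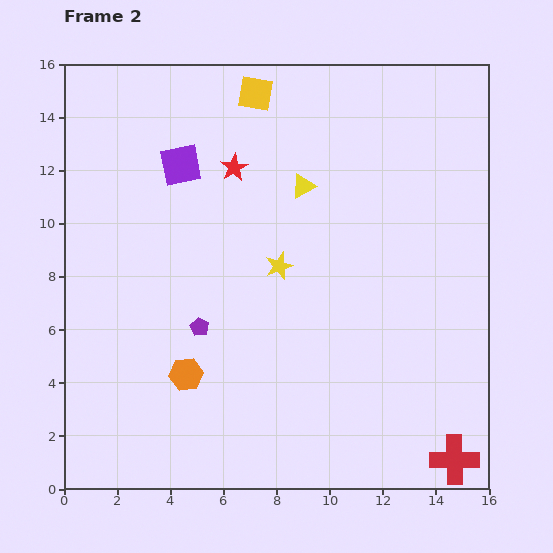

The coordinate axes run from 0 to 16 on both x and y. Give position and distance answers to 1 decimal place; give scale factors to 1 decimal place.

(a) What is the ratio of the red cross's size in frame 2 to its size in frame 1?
1.5×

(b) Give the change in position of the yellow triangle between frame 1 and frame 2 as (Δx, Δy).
(-3.3, 2.9)

The yellow triangle was at (12.3, 8.5) in frame 1 and (9.0, 11.4) in frame 2.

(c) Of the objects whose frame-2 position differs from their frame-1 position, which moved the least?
the red cross

(moved 2.1)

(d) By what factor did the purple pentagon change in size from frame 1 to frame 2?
0.6×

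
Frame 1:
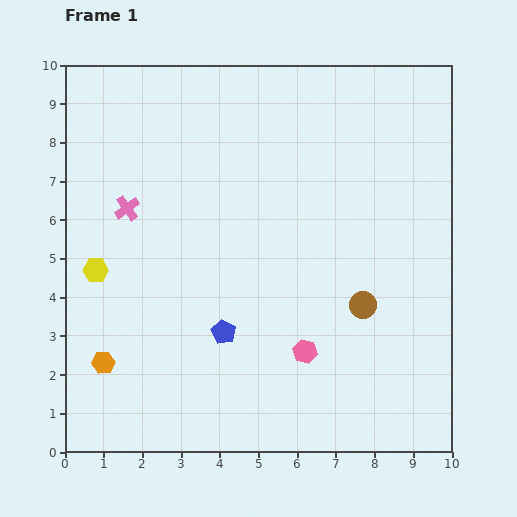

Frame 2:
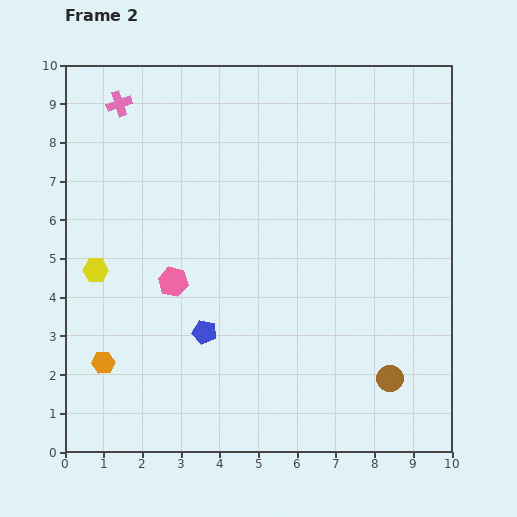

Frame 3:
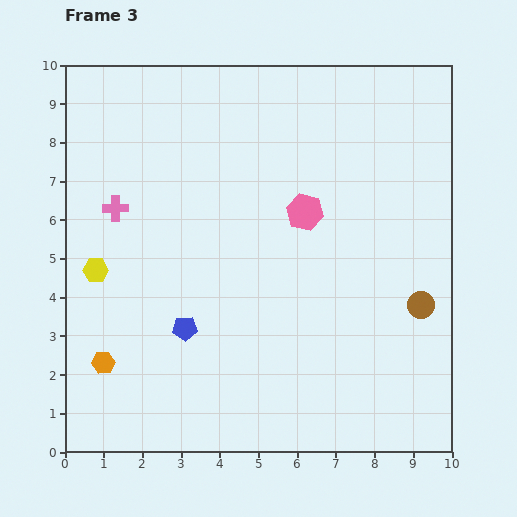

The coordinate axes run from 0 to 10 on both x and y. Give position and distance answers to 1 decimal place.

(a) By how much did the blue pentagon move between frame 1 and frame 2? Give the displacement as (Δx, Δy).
(-0.5, 0.0)

The blue pentagon was at (4.1, 3.1) in frame 1 and (3.6, 3.1) in frame 2.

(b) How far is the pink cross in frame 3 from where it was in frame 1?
0.3

The pink cross moved from (1.6, 6.3) to (1.3, 6.3), a distance of √(0.3² + 0.0²) ≈ 0.3.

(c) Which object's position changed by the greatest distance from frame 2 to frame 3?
the pink hexagon

(moved 3.8; next 2.7)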